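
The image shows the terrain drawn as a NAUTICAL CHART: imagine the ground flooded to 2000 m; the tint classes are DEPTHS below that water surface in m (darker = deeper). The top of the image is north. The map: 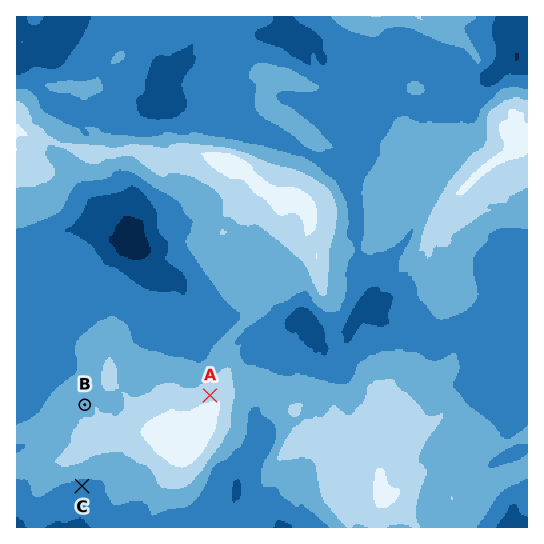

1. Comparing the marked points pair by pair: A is higher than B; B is higher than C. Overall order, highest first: A B C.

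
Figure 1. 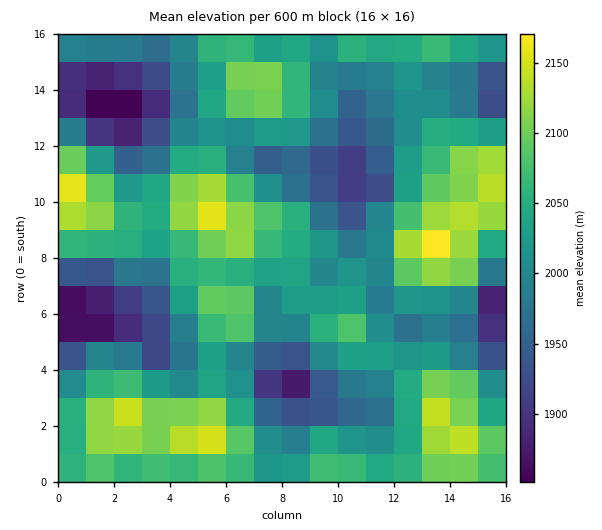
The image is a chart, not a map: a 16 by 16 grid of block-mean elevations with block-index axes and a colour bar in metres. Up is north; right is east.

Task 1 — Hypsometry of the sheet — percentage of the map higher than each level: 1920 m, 90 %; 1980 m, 72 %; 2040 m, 43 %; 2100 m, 15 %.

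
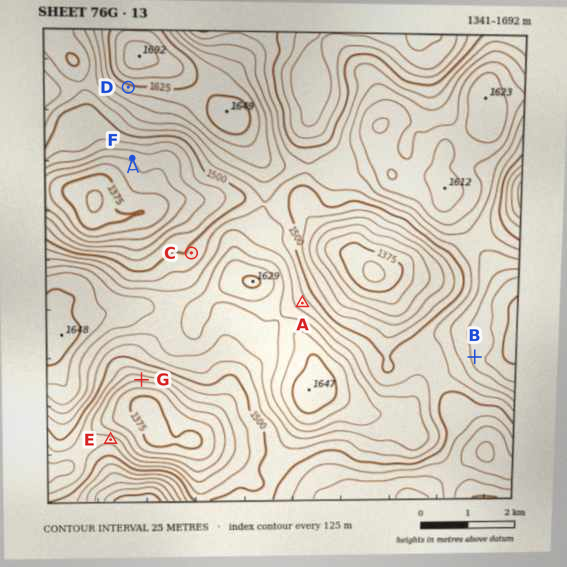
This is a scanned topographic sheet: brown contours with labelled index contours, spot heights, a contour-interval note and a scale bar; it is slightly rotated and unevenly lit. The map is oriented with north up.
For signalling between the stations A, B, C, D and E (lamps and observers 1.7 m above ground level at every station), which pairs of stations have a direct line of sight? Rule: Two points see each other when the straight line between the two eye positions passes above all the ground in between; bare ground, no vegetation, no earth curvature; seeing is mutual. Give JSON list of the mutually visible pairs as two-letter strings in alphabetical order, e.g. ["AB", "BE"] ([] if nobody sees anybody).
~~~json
["AB", "BD", "CD"]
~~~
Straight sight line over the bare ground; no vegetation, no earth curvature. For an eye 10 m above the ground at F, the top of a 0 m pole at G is out of sight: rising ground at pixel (136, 244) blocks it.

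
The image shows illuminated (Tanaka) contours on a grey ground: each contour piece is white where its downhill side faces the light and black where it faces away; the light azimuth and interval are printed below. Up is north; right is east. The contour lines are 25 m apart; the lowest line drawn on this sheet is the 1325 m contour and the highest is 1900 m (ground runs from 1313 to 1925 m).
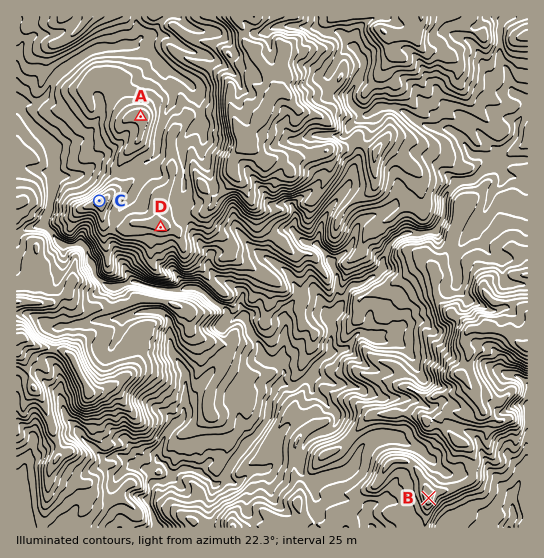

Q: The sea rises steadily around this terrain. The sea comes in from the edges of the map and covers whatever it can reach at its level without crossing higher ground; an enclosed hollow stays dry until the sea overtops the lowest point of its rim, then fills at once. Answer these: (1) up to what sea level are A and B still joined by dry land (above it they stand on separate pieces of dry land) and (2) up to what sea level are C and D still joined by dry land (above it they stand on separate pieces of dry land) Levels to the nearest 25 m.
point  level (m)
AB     1525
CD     1750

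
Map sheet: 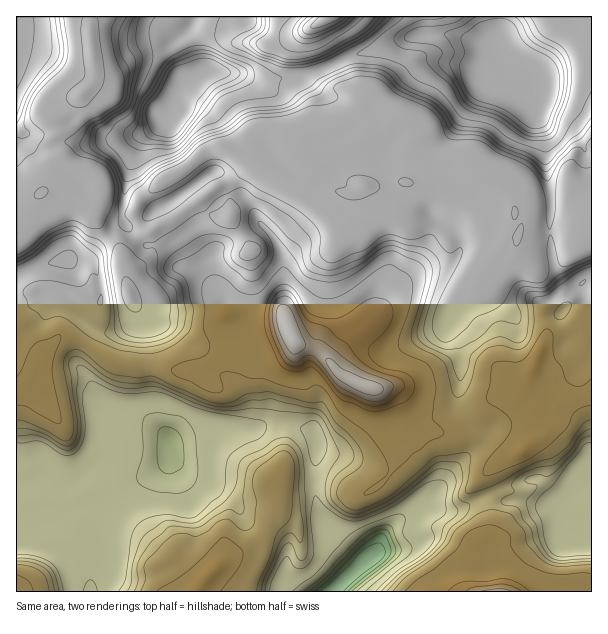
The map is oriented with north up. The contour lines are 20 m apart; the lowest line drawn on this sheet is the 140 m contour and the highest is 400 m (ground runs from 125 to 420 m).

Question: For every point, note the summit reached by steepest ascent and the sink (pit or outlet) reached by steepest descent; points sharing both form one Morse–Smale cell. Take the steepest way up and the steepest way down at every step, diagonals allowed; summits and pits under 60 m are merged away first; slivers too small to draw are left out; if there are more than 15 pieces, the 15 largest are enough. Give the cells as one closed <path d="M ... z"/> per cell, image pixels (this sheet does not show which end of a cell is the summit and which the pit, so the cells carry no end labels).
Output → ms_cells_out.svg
<path d="M255 163l-4 0-17 15-21 10-39 30-22 12-11 4-15 15-4 15-6-19-12-11-7-13-3-15 4-11 0-3-9 7-8 0-18-12-10-1-17 10-12 20-8 8 0 118 19 12 4 7 20-24 9-1 15 6 18 13 15 7 21 5 21-1 33 7 28-13 14-12 10 0 17 7 10 0 17-7 7-6 8 4 16 4 21 24 24 12 27 4 6 2 7 10 7 21 7 7 32 3 19-9 23-24 6-3 19 0 8-5 23-59-3-12 0-15 16-12 19-8 13-10-1-48-11 8-6 13-5 5-42 11-13-10 3-16-4-3-6 2-19-10-9 0-15 4-17 9-12-13-36-11-31-31-5-2-10 9-11 0-28-9-17-2-15-4z"/><path d="M447 34l-33 2-19 4-21 10-21 5-24 12-15 5 2 6 10 10 24 2 11 6 0 17 9 12 0 6-16 8-13-12-3 0-23 7-9 12-6 0-7-7-6-1-17 1-7 3-10 8 1 11 6 5 22 12 15 4 17 2 28 9 11 0 7-7 8 0 31 31 11 5 19 2 11 6 7 11 17-9 15-4 9 0 19 10 6-2 4 3-3 16 13 10 42-11 5-5 6-13 12-9 0-152-37 1-25 8-9-12-20-10-13-16z"/><path d="M591 277l-12 9-19 8-16 12 0 15 3 12-23 59-8 5-19 0-6 3-23 24-19 9-32-3-7-7-7-21-7-10-6-2-27-4-24-12-21-24-22-7-2 16-6 16 0 12-6 18 0 20 15 1 17 6 2 3 2 18-4 41 4 13 7 15 8 8 5 2 28 28 10-6 4-14 6-9 25-20 11-5 33 5 24-12 13-3-5-16 0-7 13-11 22-10 20-14 5-6 14-29 8-3 16-2 7-3z"/><path d="M194 16l-102 0-2 2 1 29 5 25-2 8-8 11-21 11-9 8 0 21-6 9 4 30-7 18 4-4 21-10 11 0 9 2 8 9-3 21 19 10 10 0 8-6 9-14 22-18 21-10 24-20 12-2 17 6 15 10-1-12 10-8 7-3 17-1 6 1 7 7 6 0 9-12 23-7 3 0 13 12 16-8 0-6-9-12 0-17-11-6-24-2-14-15-12 5-45 2-18-7-31-1-18 8-2-15-11-24 17-15 2-6z"/><path d="M68 336l-6 0-7 5-15 18-9 25-5 6-10 3 1 89 10 2 14-3 16 7 8 0 13-7 14-12 7-1 17 19 7 1 36-18 7-6 0-11 6-13 22-10 27-3 34 3 11-4 16-1 0-20 13-54 0-7-2-2-6 6-17 7-10 0-17-7-10 0-9 8-18 11-9 5-12 1-27-7-21 1-21-5-15-7-18-13z"/><path d="M282 426l-16 0-11 4-28-3-33 3-22 10-6 13 0 11-7 6-31 17-9 1-5-2-2 5-18 15 4 7-2 26 7 22-12 17 0 13 106 1 11-16 16-16 24-13 10-3 8-13 5-15 11-16-2-23 4-24z"/><path d="M291 424l-8 1 1 28-4 24 2 23-12 19-6 18-6 7-10 3-24 13-16 16-10 14 0 2 134 0 34-31-44-43-8-24 4-41-2-18-5-5z"/><path d="M90 16l-74 1 1 206 7-7 10-18 9-6 7-13 4-9-4-30 6-9 0-21 9-8 21-11 8-11 2-8-5-25z"/><path d="M497 498l-5 0 0 32-16 15-1 4 0 9-6 21 5 13 118-1-1-73-10-1-7-7-4-10-1 4-11 2-19-1-14-5-24 0z"/><path d="M492 496l-13 3-24 12-9 0-15-5-9 0-11 5-25 20-6 9-4 14-16 11-28 26 141 1-4-13 1-10 5-11 1-13 16-15z"/><path d="M327 16l-132 0-3 10-17 15 0 3 9 16 4 20 18-8 31 1 18 7 45-2 13-6-6-21 0-18 5-7 14-7z"/><path d="M591 396l-30 7-14 29-5 6-20 14-22 10-13 11 0 7 7 18 7 2 24 0 14 5 22 1 8-2 13-16 10-5z"/><path d="M53 486l-1 11-5 9-9 2-22 10 0 73 74 1 1-14 12-17-7-22 2-20-1-10-4-4-13 0-9 3-14-3-2-4 1-12z"/><path d="M498 16l-169 0-21 14-1 21 7 21 15-5 24-12 21-5 16-8 24-6 42 0 32 10 7 9 1-14 3-9z"/><path d="M591 16l-91 0-4 38 5 8 20 10 9 12 25-8 35 0 2-2z"/>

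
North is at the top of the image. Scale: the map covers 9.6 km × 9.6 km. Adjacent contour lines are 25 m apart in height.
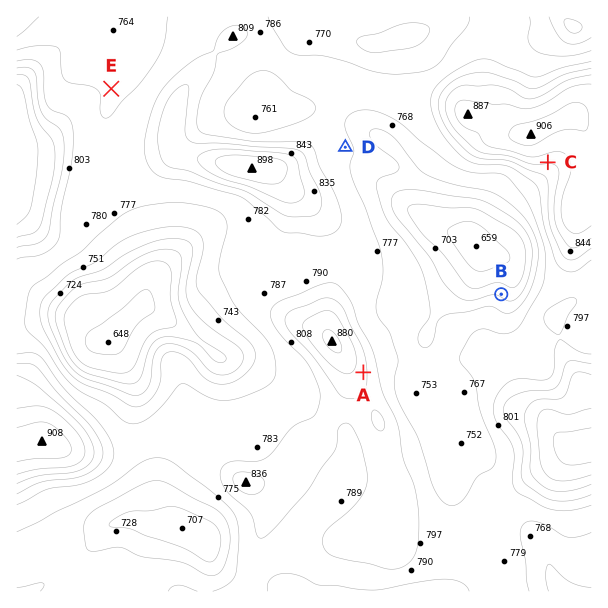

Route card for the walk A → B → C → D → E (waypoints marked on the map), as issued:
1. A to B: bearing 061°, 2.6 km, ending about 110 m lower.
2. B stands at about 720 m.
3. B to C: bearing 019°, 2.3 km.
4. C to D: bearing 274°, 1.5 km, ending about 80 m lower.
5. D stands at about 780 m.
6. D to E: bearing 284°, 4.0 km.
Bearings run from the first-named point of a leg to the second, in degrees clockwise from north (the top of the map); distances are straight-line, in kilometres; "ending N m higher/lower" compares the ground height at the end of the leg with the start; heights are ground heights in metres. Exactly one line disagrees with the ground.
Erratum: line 4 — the distance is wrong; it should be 3.4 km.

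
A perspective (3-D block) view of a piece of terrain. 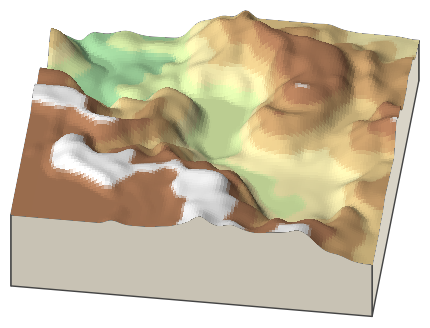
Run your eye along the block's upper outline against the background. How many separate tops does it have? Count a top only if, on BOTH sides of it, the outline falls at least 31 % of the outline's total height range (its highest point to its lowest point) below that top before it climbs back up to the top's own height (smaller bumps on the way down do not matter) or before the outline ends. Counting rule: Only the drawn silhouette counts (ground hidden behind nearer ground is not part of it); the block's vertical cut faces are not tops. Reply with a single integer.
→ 0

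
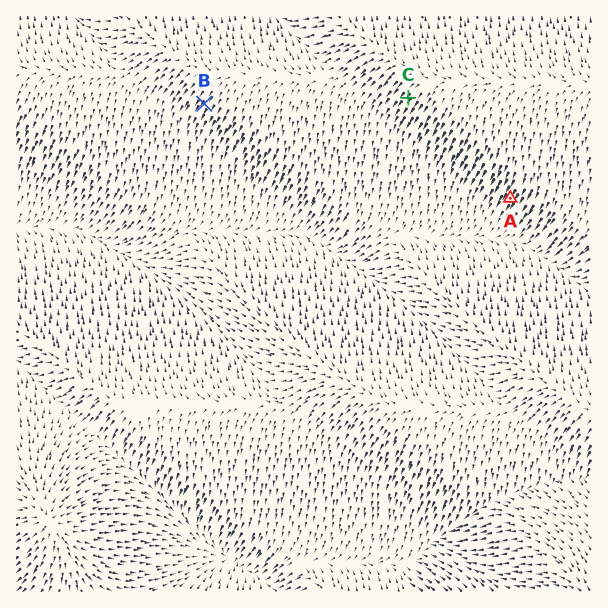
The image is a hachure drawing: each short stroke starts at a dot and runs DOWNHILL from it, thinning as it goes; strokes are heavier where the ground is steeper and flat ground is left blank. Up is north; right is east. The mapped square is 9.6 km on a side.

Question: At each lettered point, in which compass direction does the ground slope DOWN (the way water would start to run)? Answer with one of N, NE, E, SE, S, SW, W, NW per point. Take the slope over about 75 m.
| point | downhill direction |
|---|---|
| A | SW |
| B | SW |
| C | SW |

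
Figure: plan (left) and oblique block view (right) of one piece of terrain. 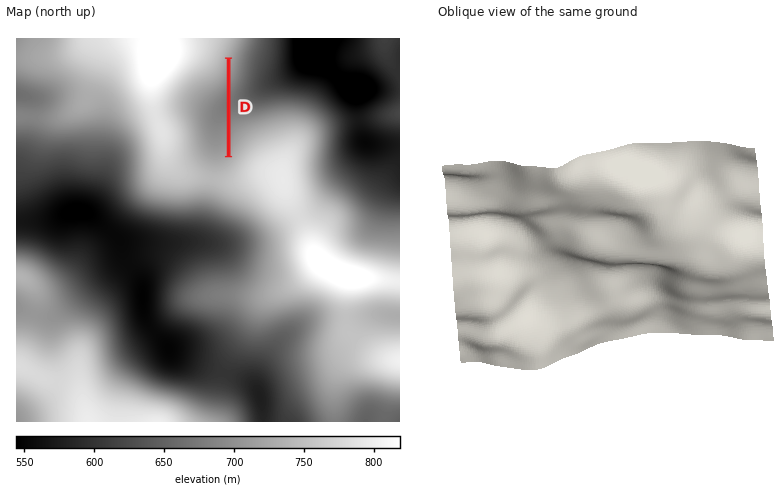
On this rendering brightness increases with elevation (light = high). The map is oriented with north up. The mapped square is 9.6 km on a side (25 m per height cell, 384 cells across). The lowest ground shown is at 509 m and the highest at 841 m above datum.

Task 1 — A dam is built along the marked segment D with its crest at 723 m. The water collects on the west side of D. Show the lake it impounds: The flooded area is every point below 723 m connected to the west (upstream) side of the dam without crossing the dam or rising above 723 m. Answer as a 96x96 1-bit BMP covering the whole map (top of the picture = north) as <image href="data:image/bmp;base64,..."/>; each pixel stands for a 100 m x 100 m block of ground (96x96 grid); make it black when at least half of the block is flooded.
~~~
<image width="96" height="96" href="data:image/bmp;base64,Qk2+BAAAAAAAAD4AAAAoAAAAYAAAAGAAAAABAAEAAAAAAIAEAAATCwAAEwsAAAIAAAAAAAAA////AAAAAAAAAAAAAAAAAAAAAAAAAAAAAAAAAAAAAAAAAAAAAAAAAAAAAAAAAAAAAAAAAAAAAAAAAAAAAAAAAAAAAAAAAAAAAAAAAAAAAAAAAAAAAAAAAAAAAAAAAAAAAAAAAAAAAAAAAAAAAAAAAAAAAAAAAAAAAAAAAAAAAAAAAAAAAAAAAAAAAAAAAAAAAAAAAAAAAAAAAAAAAAAAAAAAAAAAAAAAAAAAAAAAAAAAAAAAAAAAAAAAAAAAAAAAAAAAAAAAAAAAAAAAAAAAAAAAAAAAAAAAAAAAAAAAAAAAAAAAAAAAAAAAAAAAAAAAAAAAAAAAAAAAAAAAAAAAAAAAAAAAAAAAAAAAAAAAAAAAAAAAAAAAAAAAAAAAAAAAAAAAAAAAAAAAAAAAAAAAAAAAAAAAAAAAAAAAAAAAAAAAAAAAAAAAAAAAAAAAAAAAAAAAAAAAAAAAAAAAAAAAAAAAAAAAAAAAAAAAAAAAAAAAAAAAAAAAAAAAAAAAAAAAAAAAAAAAAAAAAAAAAAAAAAAAAAAAAAAAAAAAAAAAAAAAAAAAAAAAAAAAAAAAAAAAAAAAAAAAAAAAAAAAAAAAAAAAAAAAAAAAAAAAAAAAAAAAAAAAAAAAAAAAAAAAAAAAAAAAAAAAAAAAAAAAAAAAAAAAAAAAAAAAAAAAAAAAAAAAAAAAAAAAAAAAAAAAAAAAAAAAAAAAAAAAAAAAAAAAAAAAAAAAAAAAAAAAAAAAAAAAAAAAAAAAAAAAAAAAAAAAAAAAAAAAAAAAAAAAAAAAAAAAAAAAAAAAAAAAAAAAAAAAAAAAAAAAAAAAAAAAAAAAAAAAAAAAAAAAAAAAAAAAAAAAAAAAAAAAAAAAAAAAAAAAAAAAAAAAAAAAAAAAAAAAAAAAAAAAAAAAAAAAAAAAAAAAAAAAAAAAAAAAAAAAAAAAAAAAAAAAAAAAAAAAAAAAAAAAAAAAAAAAAAAAAAAAAAAAAAAAAAAAAAAAAAAAAAAAAAAAAAAAAAAAAAAAAAAAAAAAAAAAAAAAAAAAAAAAAAAAAAAAAAAAAABgAAAAAAAAAAAAAAH4AAAAAAAAAAAAAAP4AAAAAAAAAAAAAAP4AAAAAAAAAAAAAAf4AAAAAAAAAAAAAAf4AAAAAAAAAAAAAAf4AAAAAAAAAAAAAAf4AAAAAAAAAAAAAA/4AAAAAAAAAAAAAA/4AAAAAAAAAAAAAA/4AAAAAAAAAAAAAA/4AAAAAAAAAAAAAB/4AAAAAAAAAAAAAB/4AAAAAAAAAAAAAB/4AAAAAAAAAAAAAA/4AAAAAAAAAAAAAA/4AAAAAAAAAAAAAAf4AAAAAAAAAAAAAAP4AAAAAAAAAAAAAAD4AAAAAAAAAAAAAAA4AAAAAAAAAAAAAAAYAAAAAAAAAAAAAAAIAAAAAAAAAAAAAAAIAAAAAAAAAAAAAAAAAAAAAAAAAAAAAAAAAAAAAAAAAAAAAAAAAAAAAAAAAAAAAAAAAAAAAAAAAAAAAAAAAAAAAAAAAAAAAAAAAAAAAAAAAAAAAAAAAAAAAAA="/>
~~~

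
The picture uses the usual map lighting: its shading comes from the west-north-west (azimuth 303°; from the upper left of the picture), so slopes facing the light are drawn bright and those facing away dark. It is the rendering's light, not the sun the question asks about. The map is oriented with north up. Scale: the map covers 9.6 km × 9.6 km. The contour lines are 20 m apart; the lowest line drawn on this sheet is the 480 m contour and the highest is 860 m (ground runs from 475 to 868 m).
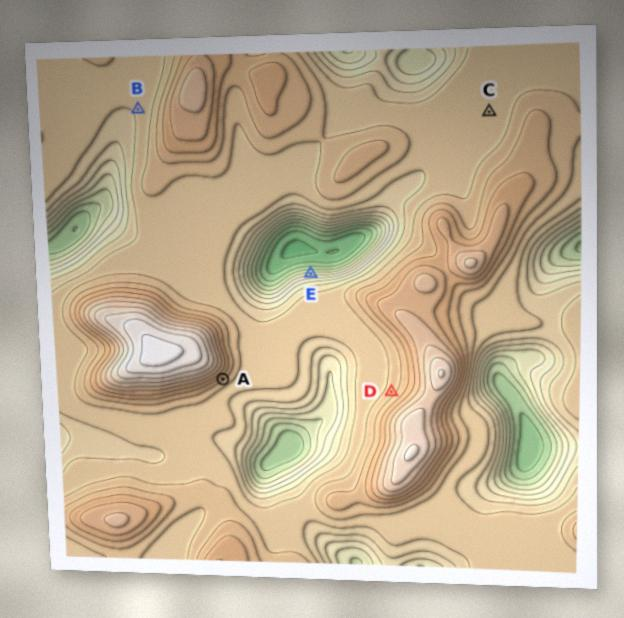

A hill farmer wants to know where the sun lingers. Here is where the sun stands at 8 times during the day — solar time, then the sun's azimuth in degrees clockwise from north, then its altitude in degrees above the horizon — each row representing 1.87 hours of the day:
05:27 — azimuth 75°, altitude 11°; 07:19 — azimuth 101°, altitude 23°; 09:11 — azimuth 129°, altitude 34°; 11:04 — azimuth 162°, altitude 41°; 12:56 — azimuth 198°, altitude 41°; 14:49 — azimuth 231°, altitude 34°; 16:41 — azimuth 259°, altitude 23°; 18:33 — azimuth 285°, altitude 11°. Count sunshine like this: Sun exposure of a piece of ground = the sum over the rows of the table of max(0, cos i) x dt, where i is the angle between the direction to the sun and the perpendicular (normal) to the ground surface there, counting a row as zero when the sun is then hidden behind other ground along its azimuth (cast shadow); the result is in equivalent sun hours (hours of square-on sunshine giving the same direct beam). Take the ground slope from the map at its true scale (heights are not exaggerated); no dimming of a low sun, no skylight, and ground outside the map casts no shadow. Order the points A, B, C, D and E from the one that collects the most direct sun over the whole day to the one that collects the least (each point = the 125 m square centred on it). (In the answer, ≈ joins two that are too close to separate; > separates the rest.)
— A > B ≈ C ≈ D > E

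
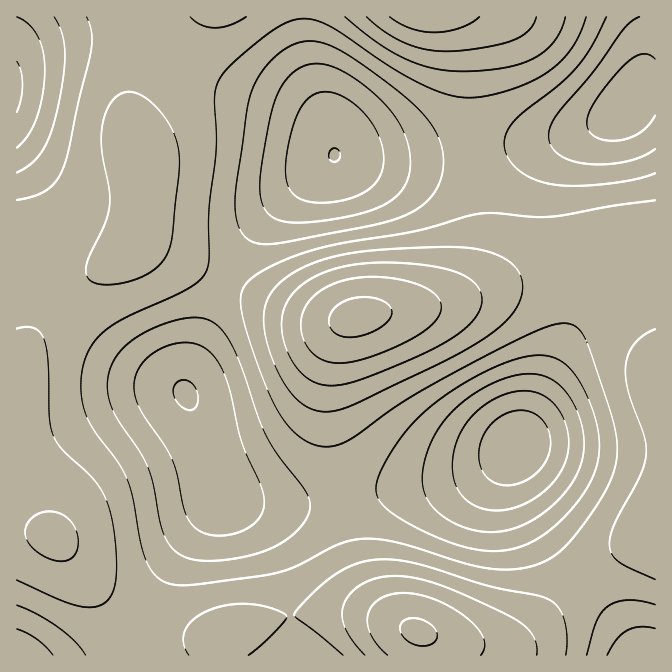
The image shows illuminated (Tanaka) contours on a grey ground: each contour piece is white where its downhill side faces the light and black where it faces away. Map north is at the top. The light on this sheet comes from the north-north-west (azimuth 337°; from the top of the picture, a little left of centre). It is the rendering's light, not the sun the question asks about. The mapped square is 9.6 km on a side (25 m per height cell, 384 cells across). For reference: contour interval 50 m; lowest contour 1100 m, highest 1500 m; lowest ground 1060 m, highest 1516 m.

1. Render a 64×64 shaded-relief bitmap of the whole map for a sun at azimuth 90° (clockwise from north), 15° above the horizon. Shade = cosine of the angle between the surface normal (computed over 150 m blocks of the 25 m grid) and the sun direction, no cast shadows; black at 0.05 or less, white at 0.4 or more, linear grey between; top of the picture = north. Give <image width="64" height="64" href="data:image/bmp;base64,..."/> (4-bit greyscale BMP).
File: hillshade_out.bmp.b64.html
<image width="64" height="64" href="data:image/bmp;base64,Qk12CAAAAAAAAHYAAAAoAAAAQAAAAEAAAAABAAQAAAAAAAAIAAATCwAAEwsAABAAAAAAAAAAAAAAABEREQAiIiIAMzMzAERERABVVVUAZmZmAHd3dwCIiIgAmZmZAKqqqgC7u7sAzMzMAN3d3QDu7u4A////AGZURWZ4iIiHd4iau8u6mGUzIzRnirvMu7vM3e///typZlVVZ4iZiId3eJmru7qXZDMzRWeavMzMu8zd7v/u26lmVVZ3iZmYh3d4iaq7qYdkQzNFeJu8zMzLzM3e7u3LmWZmZ3iZmZmId3iJmqqph2VDNFZ4q8zMzMu7zN3d3LqYZmZniZqqqZiHeImZqpmHZUREVomrzMzMu7u7zMzLqYhmZniZq7uqmYiIiJmZmHdlREVniavMzMu7qqu7u7qpiGZ3iJq7y7upmIiIiZmId2VVVmeau8zMu6qqqqqqqpiHd3eJq7zMy7qZiIiIiId2ZlVmeJq7zMu6qZmZmZmZiHd3eJmrzd3cy6mYiIiId3ZmZneJmrvMu6qZiIiIiIiHd3eImrzN3t3MupmIh3d3dmZneImru8u7qZh3d3d3d3d3d4iavN3u7ty7qYiHd3dmd3eImqu7y7qph3ZmZmZnd3d4iZq83u7u7cupmHd2Zmd3eImqu7zLuqmHZlVVVWZmd3iJqrze7/7t3LqYd2ZmZ3eImaq7zMu6qYdlVERFVWZniImqvN7v/+7cuph3ZmZneImaq7zMzLuph2VEQ0RFVmeIiaq83u///ty6mHZmZmd4iaq7vMzMy6mHZUMzM0RVZoiZqrzd7//+3LqYdmZmZ4iZqrvMzNzMuphlQzIiNEVmiJmqvN3u/+7cuph2ZVZniJqru8zd3dy7mHVDIiIjRWaImaq8ze7u7ty6h2ZVVmeJmqu8zN3d3cuodUMhESNFZoiaq7zN3u7u3LmHZVVWZ4mqu7zN3e7t3Ll2QyEREjRWiZqrvM3e7u3LqYZlVVZniaq7zM3e7u7cuYZDEQASNFaJqrvM3d7u3cuodlREVmeJq7vMzd7u7u26hkMQABI0VpmrvMzd3u3cyphlRERVZ4mrvMzN3u7+7cqGQxAAATRWmqvMzd3u7dy6h2VDNEVniau8zM3e7v7tyoZDEAABNGaavM3d3u7d3LmGVDMzRWeJq7zMzd7u/u3Kl1MQABI0Z6q83d7u7t3LqXZUMiNFZ4mrvMzN3e7u7cqXUyEAEjVnqrzd7u7u3cuodUMiIjRXiau8zM3d7u7ty5dUIRESNWerzN3u7u7dy6h1QyESNFaJq7zMzN3e7t3LmGQyIiNFd6vM3e7u7t3LmGUyEREjVnmqvMzMzd3d3cuodUMiM0Z4q7zd7u7u3MqYZTIRESNGeJq7zMzN3d3dy6l2VDM0VniqvM3d7u3cuphlMhERIkVomrvMzMzd3d3LqYdlREVWeKq7zN3d3dy6mGVCIRESNWeKq7zMzN3d3cy6mHZVVWd4mqu8zN3dzLqYdUMhERI0V4mrvMzMzd3d3Luph2ZmZ4iZqru8zMzMuql2UyIREjRWiaq7zMzN3d3cy6qYd3d3iJmaqru7vMu7qYdUMiESI1Z4mrvMzMzd3d3MupmHd3eImZmaqqu7u7uqmGVDIiIzRniau7zMzM3d3cy6qYiHeIiImZmaqqu7u7qYdlQyIjNFeJqru8zMzN3czLupmIiIiIiJmZmZqru7u6mHZUMzNEVniaq7u7zMzMzMu6mZiIiIiIiIiJmaq7u7uph2VEM0RWeJmqq7u7vMzMu6qZmIiIiZmIiIiJmqu8zLqYdlVERVZ4iZqqqqu7u7u6qpmYiImZmYiIiIiaq8zMy6mHZlVVZneImZmqqqq7u6qpmZiJmZmZmIiIiJmrzM3Mu6mHZmZmd3iImZmZqqqqqpmZiImZmZmYiIeIiavM3d3Muph3ZmZ3d3iIiJmZqqqZmYiIiZmZmZiId3iJq7zd3dzLqYh3d3d3d3d4iJmZmZmYiIiJmZmZmIh3eImrvN3u7dy6mYh3d2ZmZ3d4iZmZmZiIiIiZmZiIh3d4iaq83e7u3cu6mId2ZmZmZ3iJmZmZmIiIiImYiId3d3eJmrzd7u7t3Luph3ZlVVVmd4mZqpmZiIiIiIh3d3d3d4mavN3u/+7ty6qYdlVVVVZ3iZqqqpmYiIiIh3ZmZmd3iZq83e7//+7cuph2VURFVneJqqqqqpmYiId2ZlVWZneJqrzN7v//7ty6mHZURERWeImqu7uqqZiId3VVRVVmd4mqvM3u7//+7cuYdlRERFZ4mau7u7uqmYh2ZERERVZ4iaq8zd7v//7ty5h2VEREVniaq7zMy7upmHZkMzM0VniZq7zN3u///u3LmHZURERWeJq7zMzMy7qYdlMyIjRWeJmru8zd7v/+7cuYdVRERVZ4mrvMzd3Mu6h2UyIiI0Z4mqu7zN3u7/7ty5hlRERFZ3iaq8zN3d3LqXZTIhEjRniaq7u8zd7u7u3Kl2VEREVniJqrvM3d3dy6hmMhESNGeJqru7vM3e7u3LqHZUREVWeImqu8zd7u7cqXYzIRI0Z4mqq7u7zd7u7cuYdVRERWZ4iZqrvN3u7uy5djMhIjRniaqqqrvM3e7dyphlRERFZ3iZmqq83e//7cqHQyIiNGeJmqqqq7zN3dy6l2VDNEVniJmaqrzd7//+y5hEMiNFZ4mZmZmqu83d3LqHVDM0RWeJmZqqvN7v//7bmFQzM0VniZmZmZqrzN3MqYZUMzRGeImaqqq83v///9ypVUMzRWeImZiImau8zMupdkMzNFZ4maqqq7ze////7KllRERWZ4iIiIiJqrzMy6h1QyI0Vnmaq7q7vN7////sqWVERFZ4iIiIeIiau8y7mGVDIjRXiau7u7u83v///9yp"/>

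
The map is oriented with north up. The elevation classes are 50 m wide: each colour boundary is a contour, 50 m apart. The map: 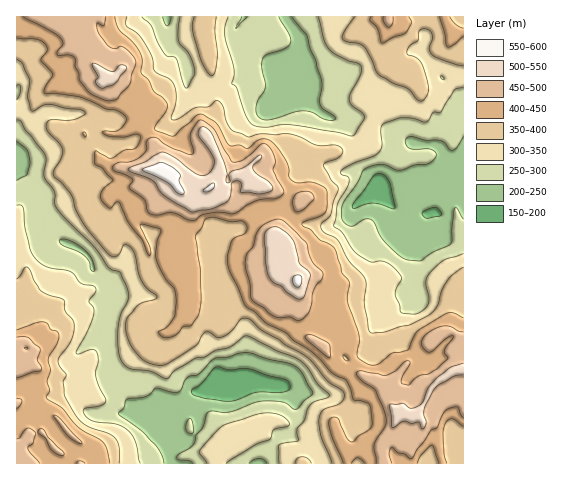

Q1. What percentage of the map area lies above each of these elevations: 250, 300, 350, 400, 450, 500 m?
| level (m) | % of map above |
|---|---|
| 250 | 88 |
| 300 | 71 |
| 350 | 52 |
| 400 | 32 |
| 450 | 14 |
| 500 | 4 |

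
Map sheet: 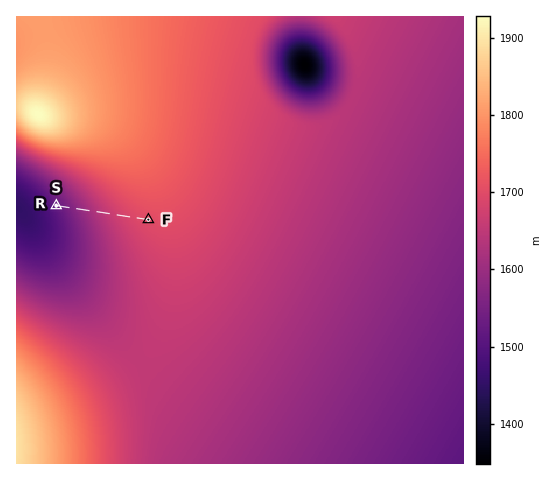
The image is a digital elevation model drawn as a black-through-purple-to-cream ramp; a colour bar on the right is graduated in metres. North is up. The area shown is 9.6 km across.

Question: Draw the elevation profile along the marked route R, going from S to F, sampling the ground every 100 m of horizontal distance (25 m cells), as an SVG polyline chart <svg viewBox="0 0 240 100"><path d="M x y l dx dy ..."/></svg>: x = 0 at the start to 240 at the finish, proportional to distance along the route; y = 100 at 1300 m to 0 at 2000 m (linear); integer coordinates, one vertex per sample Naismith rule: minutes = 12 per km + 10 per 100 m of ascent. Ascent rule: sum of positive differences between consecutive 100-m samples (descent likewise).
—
<svg viewBox="0 0 240 100"><path d="M0 69l12-2 12-2 12-2 12-2 12-2 12-2 12-2 12-1 12-2 12-1 12-2 12-1 12-1 12-1 12-1 12-1 12 0 12-1 12 0 12 0"/></svg>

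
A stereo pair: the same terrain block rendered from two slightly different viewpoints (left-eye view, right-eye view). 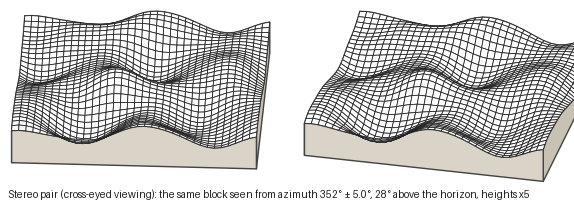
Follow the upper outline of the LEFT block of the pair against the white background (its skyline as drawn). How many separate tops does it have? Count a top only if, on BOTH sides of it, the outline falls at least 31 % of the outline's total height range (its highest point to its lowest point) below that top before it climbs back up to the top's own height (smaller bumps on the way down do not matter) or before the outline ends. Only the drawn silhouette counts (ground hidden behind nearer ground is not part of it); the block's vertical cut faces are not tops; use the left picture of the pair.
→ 0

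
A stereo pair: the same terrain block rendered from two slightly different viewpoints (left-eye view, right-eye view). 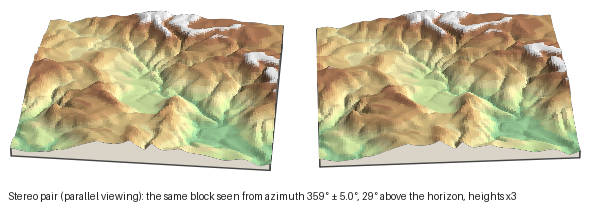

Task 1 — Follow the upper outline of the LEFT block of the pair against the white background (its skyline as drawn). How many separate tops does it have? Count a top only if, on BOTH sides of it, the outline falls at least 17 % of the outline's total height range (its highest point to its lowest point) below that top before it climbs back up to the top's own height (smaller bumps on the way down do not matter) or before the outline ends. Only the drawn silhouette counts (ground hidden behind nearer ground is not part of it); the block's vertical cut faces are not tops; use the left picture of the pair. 0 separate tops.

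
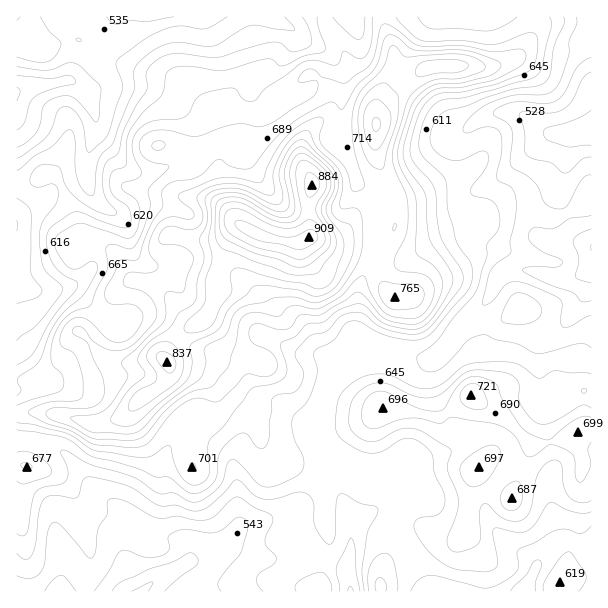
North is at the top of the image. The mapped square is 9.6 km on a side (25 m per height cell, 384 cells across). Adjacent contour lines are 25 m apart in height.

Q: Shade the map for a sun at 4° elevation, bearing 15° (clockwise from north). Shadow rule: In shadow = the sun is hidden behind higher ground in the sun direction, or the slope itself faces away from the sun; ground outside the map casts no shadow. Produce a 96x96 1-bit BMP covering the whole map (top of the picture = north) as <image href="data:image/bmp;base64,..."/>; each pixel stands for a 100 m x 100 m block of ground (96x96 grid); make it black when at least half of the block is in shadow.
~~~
<image width="96" height="96" href="data:image/bmp;base64,Qk2+BAAAAAAAAD4AAAAoAAAAYAAAAGAAAAABAAEAAAAAAIAEAAATCwAAEwsAAAIAAAAAAAAA////AAAAAADP///gAAAA8Af//wDv///wAAAA4A//+ADv///4AAAAwA//+ADv///8AAAAwA/4AACP///+AAAAAA/gAACP///+AAAAAAfAAgCP////QAAAAAcw/wCf/////AAAAAAR/jif/////wAAAAAB/jyf/////4AAAAAB/H4f/////8AAAAAB/D4f/////+AAAAAB/D8///////AAgAAD+D8///////gAgAAD8D8///////gAgAABwD8///////wAAAH4AD////////4AAAH8ABz///////8AAAP8ABj/////n/8A8AP8AGD////8HwAB/nHgAOCf///wHwAB//wAAPAf///APgAD//wAAfA////APwAD//4AAfj////APwAD//9AAPj////gP4AD///gADj////wP8AD///4AAD////4P+AD//5+AAD////+P/wA//x/gAD/wP////4AD/h/gAB8AB////8AAYB/AAAAAA////8AAAB8AAAAAAf///+AAAB4AAAAAAH///+AAAAAAAAAAAD////AAAAAAAAAAAH/f//h/8AAAAAAAAf8f//x/+AAAAABAB/Af//z//AAAAABgB+A//////AAAAABwA8C//////gAAAAB4AAH//////wAAAAB4AAP//////wAAAAA4AAP//////4AAAAAYAAP//////8AAAAAAAAP//////8AAAAAAAAB//////+AAAAAAfgAf//////AAAAAA/8Af//////gAAAEA/8Af//////wAAAPAf8Af////AHwAAAfgH4Af///+ADwAAAfwDwAf///8AAAAAAf4AAAf///wAAAAAAf4AAA///hgAAAAGAf8AAA///gAAABweAP5gMB///wAAAB/wAPhgOH///4AAAA8AAPBAP////4AAAAAAAOAAH////wAAAAAAAAAABg/+AAAAAAAAcAAAAA/wAAAAAAAAcAAAAA/AAAAAAAAAeAAGAD4AAAAAAAAAeAAfAHwAAAAAAAAAPAA/APgAcAAAAAAADgA/gfgA+wAAAAAADgA/wAAB/4AAAAAADgA/AAAB8wAAAAAAAAAwAAAB8A8AAAAAAAAAQAAB4A+AAAAAAAAB4AAAwA+AAAAAAAAB8AAAAA8A+AAAAAAD+AAAAA8B/gAAAAAD/AAAAA8D/wAAAAAD+AAAAA8H/4AAAAAAAAAAAA+H/+fgAAAAAAAAAA8H///4AAAAAAAAAA4H///+AAAAAAAAAA4H////wAAAAAAAAAQH////yAAAAAAAAAAH////DAAAAAAAAAAH////DgAAAAAAAAAH///+DwAAAAAAAAAH///+D8GAAAAAAAAD///8D//AAAAAAAAD///4D//AAAAAAAAB///wL//AAAAAAAAA///gP/+AAAAAAAAAAAPAP/8AAAAAAAAAAAAAPw4AAAAAAAAAAAAAGAAAAAAAAAAAAAAAAAAAAAAABwAAAAAAAAAAAAAAHwAAAAAAAAAAAAAAPgAAAAAAAAAAAAAAfAAAAAAAAAAAAAAAeAAAAAAAA="/>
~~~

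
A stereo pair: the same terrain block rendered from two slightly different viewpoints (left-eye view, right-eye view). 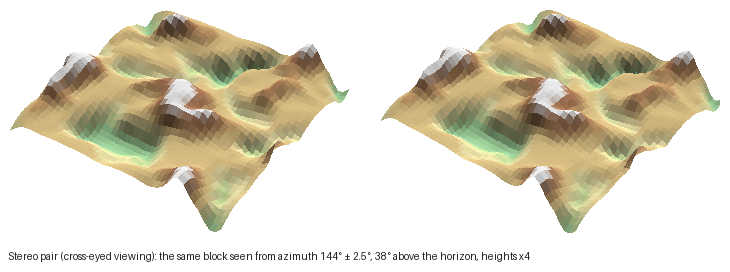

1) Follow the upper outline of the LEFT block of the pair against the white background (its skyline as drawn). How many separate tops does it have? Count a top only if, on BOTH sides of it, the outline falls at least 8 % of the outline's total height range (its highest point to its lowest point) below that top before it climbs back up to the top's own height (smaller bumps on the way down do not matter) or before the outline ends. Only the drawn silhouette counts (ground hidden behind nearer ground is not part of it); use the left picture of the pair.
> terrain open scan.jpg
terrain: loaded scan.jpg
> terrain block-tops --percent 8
2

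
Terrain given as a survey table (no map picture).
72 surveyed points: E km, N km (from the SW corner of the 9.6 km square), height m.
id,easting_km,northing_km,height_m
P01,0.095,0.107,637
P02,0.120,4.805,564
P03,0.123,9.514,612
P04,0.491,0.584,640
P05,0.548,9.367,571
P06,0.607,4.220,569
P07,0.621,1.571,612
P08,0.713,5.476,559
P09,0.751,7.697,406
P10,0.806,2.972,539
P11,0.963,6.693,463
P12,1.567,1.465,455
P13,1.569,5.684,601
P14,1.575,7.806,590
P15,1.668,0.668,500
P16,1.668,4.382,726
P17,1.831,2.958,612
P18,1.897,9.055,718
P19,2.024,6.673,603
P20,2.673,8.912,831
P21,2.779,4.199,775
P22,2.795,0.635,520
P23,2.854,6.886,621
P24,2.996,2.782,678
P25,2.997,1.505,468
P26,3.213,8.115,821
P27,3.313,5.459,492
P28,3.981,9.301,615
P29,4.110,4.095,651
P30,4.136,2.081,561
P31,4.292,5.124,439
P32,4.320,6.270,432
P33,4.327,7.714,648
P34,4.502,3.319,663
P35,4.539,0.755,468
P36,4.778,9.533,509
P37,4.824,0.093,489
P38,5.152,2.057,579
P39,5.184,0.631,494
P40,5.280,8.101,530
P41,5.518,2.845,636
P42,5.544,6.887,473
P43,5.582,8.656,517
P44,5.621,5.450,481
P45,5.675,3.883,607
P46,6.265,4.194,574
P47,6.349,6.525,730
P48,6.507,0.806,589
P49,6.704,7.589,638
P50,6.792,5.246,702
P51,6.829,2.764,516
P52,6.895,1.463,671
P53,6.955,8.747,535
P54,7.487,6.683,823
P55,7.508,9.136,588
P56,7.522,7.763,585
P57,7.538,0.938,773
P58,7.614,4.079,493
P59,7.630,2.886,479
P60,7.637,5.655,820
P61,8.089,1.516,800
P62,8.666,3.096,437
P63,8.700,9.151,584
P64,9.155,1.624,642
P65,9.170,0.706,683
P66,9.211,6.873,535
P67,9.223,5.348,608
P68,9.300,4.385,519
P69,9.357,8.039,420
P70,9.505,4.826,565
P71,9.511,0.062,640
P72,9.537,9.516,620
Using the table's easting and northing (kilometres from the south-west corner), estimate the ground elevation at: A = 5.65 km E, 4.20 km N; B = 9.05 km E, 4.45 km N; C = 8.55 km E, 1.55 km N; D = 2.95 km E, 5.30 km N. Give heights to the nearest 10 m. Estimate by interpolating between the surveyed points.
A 560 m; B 540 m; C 740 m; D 550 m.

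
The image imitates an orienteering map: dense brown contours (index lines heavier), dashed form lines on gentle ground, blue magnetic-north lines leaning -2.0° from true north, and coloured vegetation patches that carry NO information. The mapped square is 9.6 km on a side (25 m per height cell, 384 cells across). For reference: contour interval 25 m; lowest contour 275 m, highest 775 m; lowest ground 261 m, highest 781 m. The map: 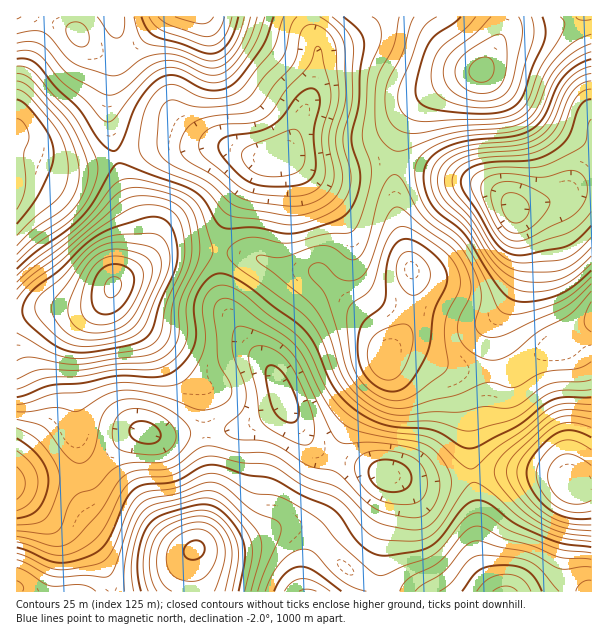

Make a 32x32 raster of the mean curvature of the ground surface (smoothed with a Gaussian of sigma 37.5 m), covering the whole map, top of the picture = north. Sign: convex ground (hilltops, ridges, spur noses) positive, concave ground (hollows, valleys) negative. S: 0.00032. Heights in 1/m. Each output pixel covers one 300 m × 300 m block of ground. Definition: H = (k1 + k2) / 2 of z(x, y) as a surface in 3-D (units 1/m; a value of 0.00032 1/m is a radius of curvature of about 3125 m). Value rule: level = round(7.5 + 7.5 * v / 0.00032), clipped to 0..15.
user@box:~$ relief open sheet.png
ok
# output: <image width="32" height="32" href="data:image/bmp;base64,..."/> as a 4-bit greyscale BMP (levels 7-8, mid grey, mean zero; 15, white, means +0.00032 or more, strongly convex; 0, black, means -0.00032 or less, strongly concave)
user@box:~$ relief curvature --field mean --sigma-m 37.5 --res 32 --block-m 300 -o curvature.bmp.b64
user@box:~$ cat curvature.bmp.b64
<image width="32" height="32" href="data:image/bmp;base64,Qk12AgAAAAAAAHYAAAAoAAAAIAAAACAAAAABAAQAAAAAAAACAAATCwAAEwsAABAAAAAAAAAAAAAAABEREQAiIiIAMzMzAERERABVVVUAZmZmAHd3dwCIiIgAmZmZAKqqqgC7u7sAzMzMAN3d3QDu7u4A////APusgl3rvIVDS/t5p2jOxn7nR2R97NyWZY7peIeam8mekwREjf//p4eLlWdVvHe6m1RGRJ3v/naaqoZ3NL2Hl0U2qUSsmtk1q7yndiOdqGIAFalFukWpR7l5lCM0epdBACSIRrg2ynm2NmEANYhUMSNWqnVjFqdZpTZyASWZZTEkaLyUEAViJ3NIdWZGq5lyBHZ6hABIdVYxR2erh5ictBWUNmM1iqu3EFd53ZmXjMdZtUVDWIeMxgJ5rfyIqIu5rZeJZHqVaHIDeL/7eKqaqrtXvKisyXZBJXet65h2eKu3aL7tu7p1RXd4qqqnQ0esuNy7/7dVITeYeahol1Vmeav+me/oUwBIqZmGaamrlmVavIr//rc0m6rKVJ7c3YVlJXh7/83qWN676zKv/OtDeCJmWcpp2UbNl7tTnrrbIFlUdSSZeutkinV5dZyHuhAXVGYSe83tlmd1RXi8hGYAJjJnMmqpiZhUZSJYvIIAAFcyh0R4ZCRmMSIkeJpyABNmRXQ2qmREMiIRScqIdURXh2cyONx2dzJYY1rbmamIm7lkBHnLc1dmnJMliau6ms77QAepm4IEmZmDAVm7qb7+2SAYuZzFA7x1dzOLqZrf/JdANqurtyXedJlDiXeaz+qJhWa+pXmJ/5aGAFdGmXnLqanK35FLy/+WUgKYV6hXvreM"/>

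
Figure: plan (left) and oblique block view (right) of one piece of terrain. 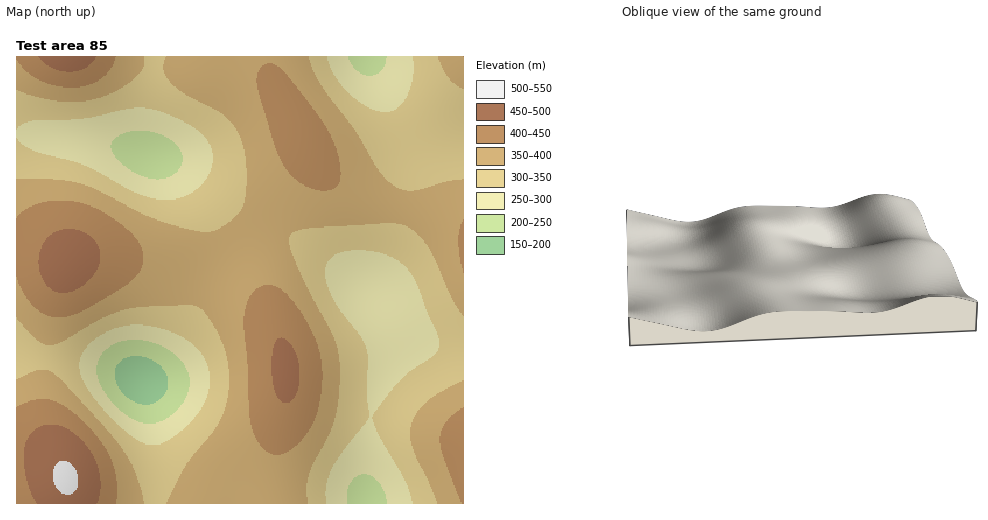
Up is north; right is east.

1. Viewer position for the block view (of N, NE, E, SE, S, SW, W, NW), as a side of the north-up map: N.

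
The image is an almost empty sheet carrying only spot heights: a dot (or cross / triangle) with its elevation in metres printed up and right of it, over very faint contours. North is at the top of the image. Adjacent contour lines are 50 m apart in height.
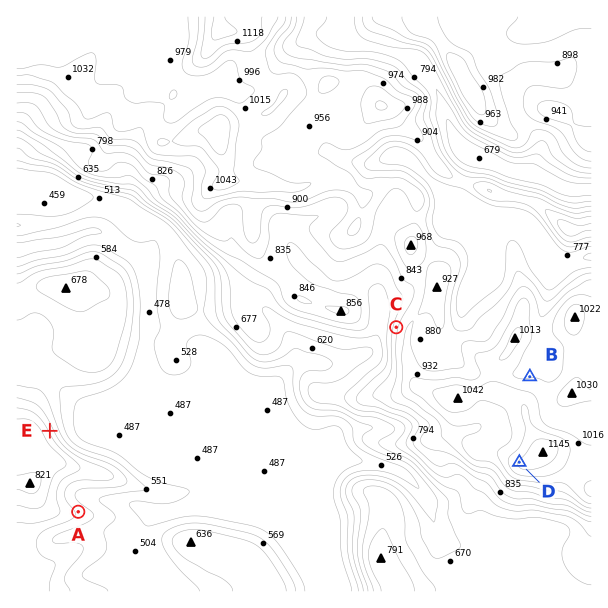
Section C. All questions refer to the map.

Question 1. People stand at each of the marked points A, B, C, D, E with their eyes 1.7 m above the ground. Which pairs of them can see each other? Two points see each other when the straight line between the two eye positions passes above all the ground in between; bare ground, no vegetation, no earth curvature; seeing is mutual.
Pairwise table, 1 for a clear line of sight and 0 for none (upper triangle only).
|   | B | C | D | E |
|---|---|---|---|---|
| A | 0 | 1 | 1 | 0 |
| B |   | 0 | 0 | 0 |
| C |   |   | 0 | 1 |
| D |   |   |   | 1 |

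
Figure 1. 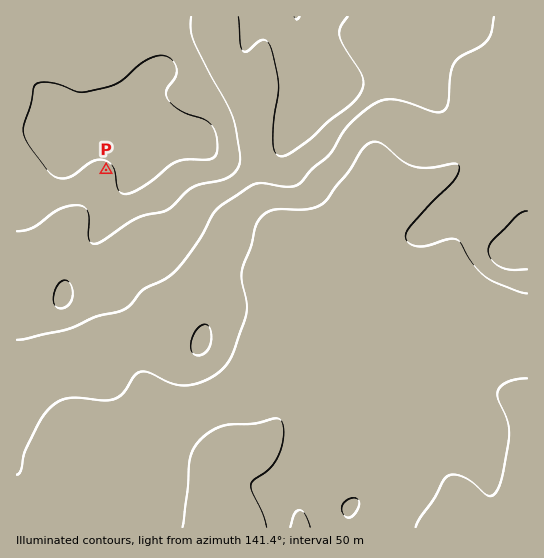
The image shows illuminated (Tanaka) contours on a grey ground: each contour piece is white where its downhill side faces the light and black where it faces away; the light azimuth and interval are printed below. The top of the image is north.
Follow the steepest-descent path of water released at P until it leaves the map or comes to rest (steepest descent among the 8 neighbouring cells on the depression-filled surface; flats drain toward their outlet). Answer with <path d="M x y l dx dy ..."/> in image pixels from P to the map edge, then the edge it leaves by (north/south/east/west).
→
<path d="M106 170l-8 8-3 5 0 3-6 13-22 23-9 15-16 16-16 10-9 8"/>
exit: west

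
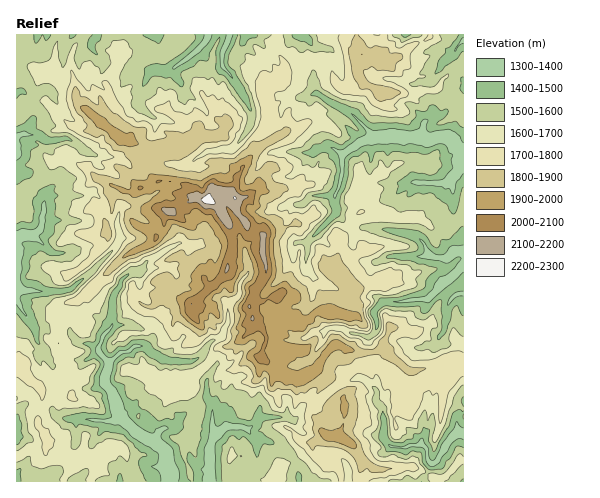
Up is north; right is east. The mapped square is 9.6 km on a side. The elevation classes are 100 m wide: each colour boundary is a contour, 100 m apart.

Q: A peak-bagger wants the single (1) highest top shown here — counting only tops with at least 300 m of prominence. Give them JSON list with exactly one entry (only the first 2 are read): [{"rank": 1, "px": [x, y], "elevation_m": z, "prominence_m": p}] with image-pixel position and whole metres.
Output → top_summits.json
[{"rank": 1, "px": [207, 199], "elevation_m": 2244, "prominence_m": 887}]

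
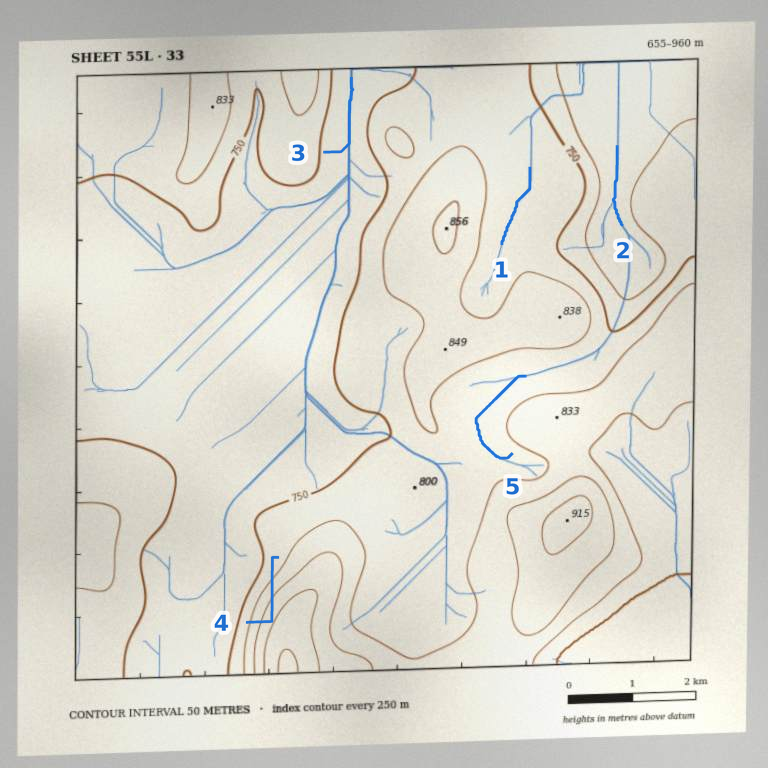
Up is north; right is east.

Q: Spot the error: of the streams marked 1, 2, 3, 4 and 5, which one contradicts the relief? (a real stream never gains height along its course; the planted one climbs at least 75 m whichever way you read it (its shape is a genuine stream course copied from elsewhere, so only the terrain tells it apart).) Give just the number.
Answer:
4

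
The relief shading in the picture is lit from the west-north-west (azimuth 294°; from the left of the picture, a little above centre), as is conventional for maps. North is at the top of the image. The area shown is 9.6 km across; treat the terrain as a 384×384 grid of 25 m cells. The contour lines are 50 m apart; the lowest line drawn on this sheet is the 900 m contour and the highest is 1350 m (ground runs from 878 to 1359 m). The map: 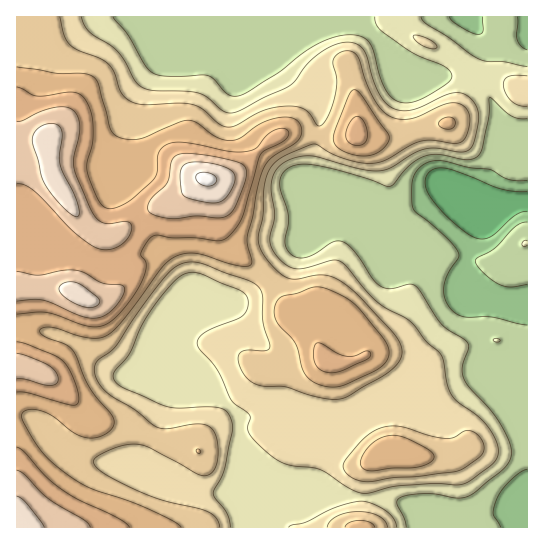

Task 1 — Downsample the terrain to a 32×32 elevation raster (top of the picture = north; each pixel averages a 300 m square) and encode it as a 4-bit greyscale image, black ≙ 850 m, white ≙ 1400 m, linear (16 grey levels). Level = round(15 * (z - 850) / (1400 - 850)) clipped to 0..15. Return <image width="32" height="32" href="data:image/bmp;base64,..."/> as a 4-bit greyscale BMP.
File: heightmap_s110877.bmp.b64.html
<image width="32" height="32" href="data:image/bmp;base64,Qk12AgAAAAAAAHYAAAAoAAAAIAAAACAAAAABAAQAAAAAAAACAAATCwAAEwsAABAAAAAAAAAAAAAAABEREQAiIiIAMzMzAERERABVVVUAZmZmAHd3dwCIiIgAmZmZAKqqqgC7u7sAzMzMAN3d3QDu7u4A////ANzLuqmYiHVVVWaIdkMzMzLMuqmYh3ZlVVVVZlVDNDMyy6mId2ZmZVVVVVZlVVVUMrqYd2ZmZ2VVVVZ4iId3ZUOph3dmZ4h1VWZmaJmYh3ZTmHiId3eIdVZmZmeJh3d2U4iJmYd3d2ZWZmZmZ2ZmZUOImZh3ZmZlZmZmZmZmZlQzqqqXZlVVVmd3eHdmZmVDM7u6hlVVVVZ3d5mYdmZlQzO7qXdlVVVnd3iaqphmZUMzqYiIdlVWZnd4mZmYZlRERJiJmYZVVWZniZmZh2VENDOqq8unZVVVZ5mZmHZVQyIiu83MuXVVVWeImYdVRDIiIrvMu7qGVWZ3d3d1REQyIzOqqqqqmHeIh2VWVEREMzNEqqq7upmZmYZUREQzRDMiNKqry7qqqqqGUzMzMzMyESOqvMqru7u7l1MzMzMzIRESq8y5mrzMzJdTMzM0MhEREbzcqZmr3tynQzMzRDIRESLMy6mZm83cuFREVmVCIjMzzMupmZq7qqmHZ4mHZVVTM83cqYiJmYiJqXiamId3ZDO8y6mHiIh2eIh3mod3iGREqrqod3d2VVZ3Z4l1RWdkVpmZmHZVVURFVmaIZERFVFaIiIdlRERDNEVmd1RERFRViHd2ZEMzMzM0VnZERFVEQ4d3ZVQzMzMzM0RVRFVUMzN3dlVEMzMzMzMzM0VUMzMz"/>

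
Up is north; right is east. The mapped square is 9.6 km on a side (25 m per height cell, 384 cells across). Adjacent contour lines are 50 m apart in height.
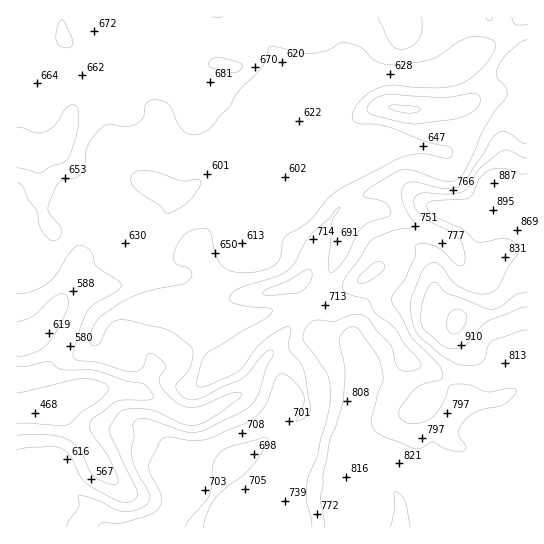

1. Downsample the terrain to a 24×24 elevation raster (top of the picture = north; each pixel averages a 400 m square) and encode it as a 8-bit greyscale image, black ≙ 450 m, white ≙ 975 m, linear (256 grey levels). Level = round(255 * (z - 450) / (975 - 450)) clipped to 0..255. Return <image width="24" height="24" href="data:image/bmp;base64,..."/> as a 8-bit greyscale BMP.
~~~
<image width="24" height="24" href="data:image/bmp;base64,Qk12BgAAAAAAADYEAAAoAAAAGAAAABgAAAABAAgAAAAAAEACAAATCwAAEwsAAAABAAAAAAAAAAAAAAEBAQACAgIAAwMDAAQEBAAFBQUABgYGAAcHBwAICAgACQkJAAoKCgALCwsADAwMAA0NDQAODg4ADw8PABAQEAAREREAEhISABMTEwAUFBQAFRUVABYWFgAXFxcAGBgYABkZGQAaGhoAGxsbABwcHAAdHR0AHh4eAB8fHwAgICAAISEhACIiIgAjIyMAJCQkACUlJQAmJiYAJycnACgoKAApKSkAKioqACsrKwAsLCwALS0tAC4uLgAvLy8AMDAwADExMQAyMjIAMzMzADQ0NAA1NTUANjY2ADc3NwA4ODgAOTk5ADo6OgA7OzsAPDw8AD09PQA+Pj4APz8/AEBAQABBQUEAQkJCAENDQwBEREQARUVFAEZGRgBHR0cASEhIAElJSQBKSkoAS0tLAExMTABNTU0ATk5OAE9PTwBQUFAAUVFRAFJSUgBTU1MAVFRUAFVVVQBWVlYAV1dXAFhYWABZWVkAWlpaAFtbWwBcXFwAXV1dAF5eXgBfX18AYGBgAGFhYQBiYmIAY2NjAGRkZABlZWUAZmZmAGdnZwBoaGgAaWlpAGpqagBra2sAbGxsAG1tbQBubm4Ab29vAHBwcABxcXEAcnJyAHNzcwB0dHQAdXV1AHZ2dgB3d3cAeHh4AHl5eQB6enoAe3t7AHx8fAB9fX0Afn5+AH9/fwCAgIAAgYGBAIKCggCDg4MAhISEAIWFhQCGhoYAh4eHAIiIiACJiYkAioqKAIuLiwCMjIwAjY2NAI6OjgCPj48AkJCQAJGRkQCSkpIAk5OTAJSUlACVlZUAlpaWAJeXlwCYmJgAmZmZAJqamgCbm5sAnJycAJ2dnQCenp4An5+fAKCgoAChoaEAoqKiAKOjowCkpKQApaWlAKampgCnp6cAqKioAKmpqQCqqqoAq6urAKysrACtra0Arq6uAK+vrwCwsLAAsbGxALKysgCzs7MAtLS0ALW1tQC2trYAt7e3ALi4uAC5ubkAurq6ALu7uwC8vLwAvb29AL6+vgC/v78AwMDAAMHBwQDCwsIAw8PDAMTExADFxcUAxsbGAMfHxwDIyMgAycnJAMrKygDLy8sAzMzMAM3NzQDOzs4Az8/PANDQ0ADR0dEA0tLSANPT0wDU1NQA1dXVANbW1gDX19cA2NjYANnZ2QDa2toA29vbANzc3ADd3d0A3t7eAN/f3wDg4OAA4eHhAOLi4gDj4+MA5OTkAOXl5QDm5uYA5+fnAOjo6ADp6ekA6urqAOvr6wDs7OwA7e3tAO7u7gDv7+8A8PDwAPHx8QDy8vIA8/PzAPT09AD19fUA9vb2APf39wD4+PgA+fn5APr6+gD7+/sA/Pz8AP39/QD+/v4A////AFFSX3Fxcn6AeX6FiIyQrLy8wcC2trixtFhWXFtGSW6Hfnp+gouSrbS2wL65vL23sFpcVzcwVHyJgXl5fYiPqrS7vrSztre4sU5QRCs8YnqGgnp4eoGFpL69tK2sq6ywsCspJDBKYW5oYXJ7fHt+mLavqKipqa60tQoJDiA6TEhCRUled396ja2tpqysqaqssRsUDxAfKzpccWFRZYB7jKuwpKatqqqrqzEuMzdDSkVSc4p5YHN9k6y2npKiub2zr1BDQVxXT05WanuHc3CMnbGtlZrD3dG+uE1RQVlfXWJqdnFzfX2Ml6GZk7nm9OTTykRKRkVZZ2trcHV6gYWHg4iSpcPk6NrV21RKRDxGUlhgZmxxfY2TgpWmpLfWxbW+0VxXR0dVV1FgZWFYWWmFfoGhpqq+rbC2xl1gVVRZU05bZltQUWB1fnaMmaGjpcHCxV9iXVxRTktNVldPTlJadHZ4f5S0zdXU0WJkW1hNSklISlBSTEtLXHN5gaC0t8nVz3BxZVtNSUlJSUtNS0pKS1RleIR5dajLxY2KeVxNTE1PTUxQUUxNTUtNV2JiY4Cpqn1/gWdZWFlcYVZXVFBWWFRUWWZpaHGOjG1sem1naF9kb2RZTk1SVlp0h42GgXh7gGplamhnbWlucWxhUExNTU5eb2xqbHR2gGpoamdkZmdrc3h2X1BPUFFWXFtXU1x1h2pxd3BvcGxnaG9rZGFmYl9mdHdtX1ZlfG10d2xrbW5xaGNmaGtxb290foF0b25vZA=="/>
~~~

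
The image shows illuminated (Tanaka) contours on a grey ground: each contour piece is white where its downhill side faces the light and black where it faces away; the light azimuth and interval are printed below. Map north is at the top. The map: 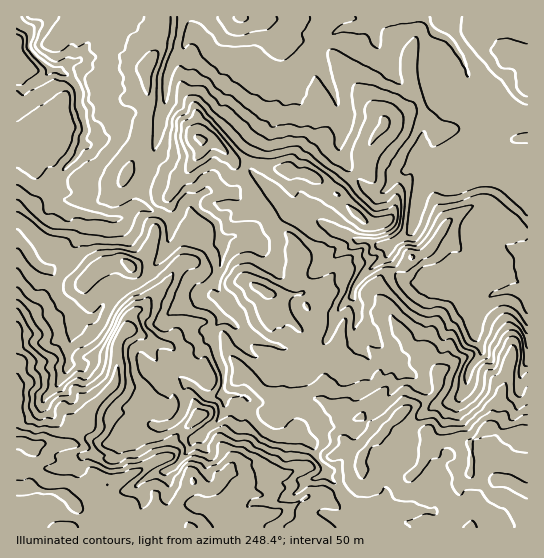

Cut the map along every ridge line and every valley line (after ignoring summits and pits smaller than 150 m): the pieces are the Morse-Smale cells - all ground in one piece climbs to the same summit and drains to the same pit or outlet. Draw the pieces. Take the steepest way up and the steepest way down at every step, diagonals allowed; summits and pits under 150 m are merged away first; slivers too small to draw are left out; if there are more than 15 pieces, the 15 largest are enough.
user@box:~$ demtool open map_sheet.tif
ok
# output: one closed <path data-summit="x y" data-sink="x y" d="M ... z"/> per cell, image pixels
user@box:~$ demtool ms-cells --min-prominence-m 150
<path data-summit="31 447" data-sink="382 17" d="M527 16l-364 1-7 34-11 20 3 42-4 24-4 13-12 20 15 2 19 9 15 2 10-10 12-18 4-12-2-2 9-1 9 5 14 14 32 50-8 3-14 0-10-7-26-1-12 14 0 5-10 18-1 20-7 5-10 17-16 16-2-1 2-5-4-8-18-21-6-3-10 2-19 9-33-27-15-2-24-22-6 0 1 307 347-1 5-9-16-11-13-18-12-12-1-7-8-9-7-18-11-7-16 0-1-7-8-15-10-9-11-3 6-1 7-8 3-26-5-6-12-5-13-13-2-5 0-8-3-3 29 16 20 6 28 2 12-9 6-9 5-19 5-8 12-9 4 9-2 31 3 3 7-3 6 0 4 3 28 31 10 4 14 14 15 11 9 1 12-7 4-8 2-17 12-15 0-7-6-12-2-10 0-14 3-6 18-12 16-4 18 6z"/><path data-summit="521 434" data-sink="382 17" d="M514 289l-20 4-18 12-3 6 0 14 2 10 6 12 0 7-12 15-4 21-10 10-10 1-7-4-25-22-10-4-4-8-28-26-13 3-3-3 2-31-6-9-15 17-5 19-6 9-12 9-28-2-20-6-26-13 0 8 2 5 13 13 12 5 5 6-3 26-7 8-6 1 11 3 10 9 8 15 1 7 16 0 11 7 7 18 8 9 1 7 12 12 11 16 18 13-4 10 162 0 1-231z"/><path data-summit="31 447" data-sink="23 26" d="M162 16l-146 1 0 202 6 2 24 22 15 2 33 27 19-9 10-2 6 3 18 21 4 8-1 6 17-16 10-17 7-5 1-20 10-18 0-5 12-14 26 1 10 7 14 0 8-3-32-50-14-14-9-5-9 1 2 2-4 12-12 18-10 10-15-2-19-9-15-2 12-20 4-13 4-24-3-42 11-20z"/>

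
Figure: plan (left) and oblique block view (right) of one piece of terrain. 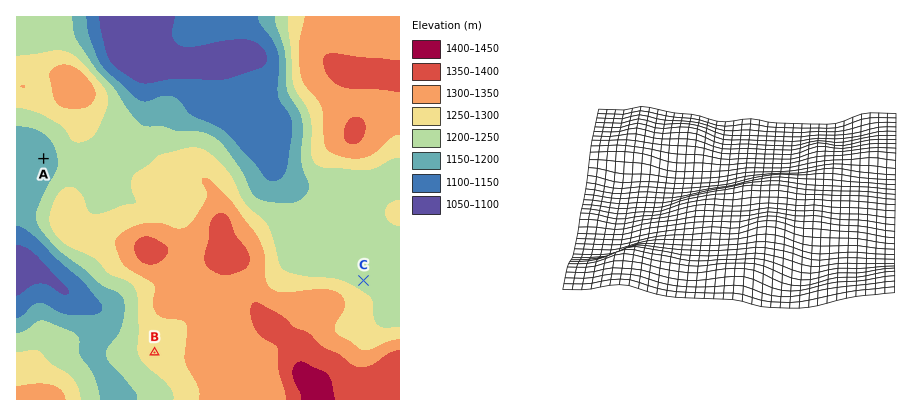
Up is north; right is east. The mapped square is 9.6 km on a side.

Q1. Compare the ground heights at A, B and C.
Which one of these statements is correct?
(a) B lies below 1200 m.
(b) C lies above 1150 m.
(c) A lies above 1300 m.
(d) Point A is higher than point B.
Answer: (b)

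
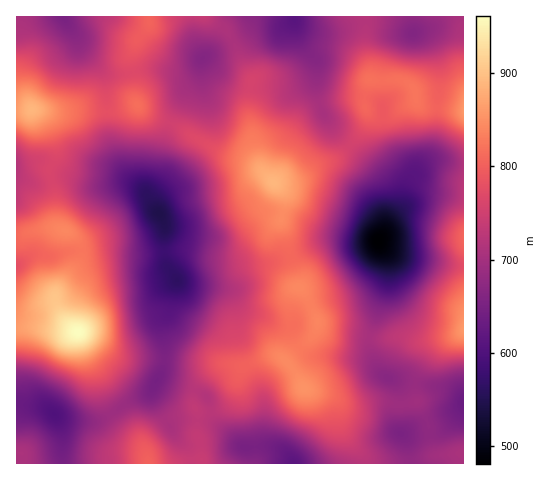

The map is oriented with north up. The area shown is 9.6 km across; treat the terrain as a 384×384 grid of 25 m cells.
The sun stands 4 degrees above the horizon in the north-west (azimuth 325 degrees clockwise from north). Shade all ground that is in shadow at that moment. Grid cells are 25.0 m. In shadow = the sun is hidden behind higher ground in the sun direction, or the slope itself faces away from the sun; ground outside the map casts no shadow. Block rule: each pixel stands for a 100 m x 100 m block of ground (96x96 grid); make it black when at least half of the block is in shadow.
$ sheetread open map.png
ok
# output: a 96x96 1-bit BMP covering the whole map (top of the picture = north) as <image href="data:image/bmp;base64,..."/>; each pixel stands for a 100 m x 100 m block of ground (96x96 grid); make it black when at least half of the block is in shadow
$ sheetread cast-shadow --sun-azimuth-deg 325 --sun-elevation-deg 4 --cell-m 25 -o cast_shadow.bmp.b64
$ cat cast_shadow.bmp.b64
<image width="96" height="96" href="data:image/bmp;base64,Qk2+BAAAAAAAAD4AAAAoAAAAYAAAAGAAAAABAAEAAAAAAIAEAAATCwAAEwsAAAIAAAAAAAAA////AAAAAAAAAAAAAAAD///AAAAAAAAAAAAP///AAAAAAAAAAB/////OAAAAAAAAAD//////gAAAAAABgD//////wAAAAAAHwB//////wAAABg//wB//////wAAAH///wB//////4AAAf///gB//////+AAA////gA////3/+AAB////gAf+P///+AAD////gAH+D/vOAPkH////gAD+D/mEAP8P////gAB8B/AAAD8f////gAD8AOAAAA8/////gAD8AAAIAA9/////gAB8AAA+AD//////AAB4AAB+AP//////AAA4AAD+AP//////AAAAAAH+AP//////AAAAAAP8AP/////+AAAAAA/8Dn/////+AAAAAB/4Dj/////8AAAAAD/4Bh/////8AAAAAH/wAB/+P//+AAAAAP/wAAf4D//+AAAAAH/gAAPAA//+AAAAAD/gAAAAAf/+AAAAAB/AAAAAAH/+AAAAAB/AAAAAAD//AAAAAA/AAAAAAB//AAAAAAeAAAAAAA//AAAAAAOAAAAAAA//AAAAAAOAAAAAAAf/AAAAAAOAAAAAAAf/AAAAAAE+AAAAAAf/gAAAAAB/gAAAAAf/gAAAAAD/wAAAAA//gAAAAAH/wAAAAB//AAAAAAP/4AAAAB//AAAAAAf/8AAAAB//AAAAAA//+AAAAB//AAAAAB//+AAAAA/+AAAAAD///AAAAA/+AAAAAH///AAAAA/7AAAAA////AAAAB//gAAAD////AAAAA//gAAAH////AAAAAf/wAAA/////AAAAAP/wAAA/////AAAAAH/4AAAf////AAAAAD/4AAAP////AAAAAD/8AAAH////gAAAAH/8AAAH////wAAAB//+AAAP////wAAAP///AAA/////4AAA////AAB/////8AAB////gAB3////8AAD////gAAj////+AAH////gAAB////+AAP////gAAAf////AAf////gAAAP////gA/////gAAAH////4B/////gAAAB////8H/////gAAAAf///8P/////gAAAAH///8f/////gAAAAD///8//////AAAAAB///9/////wAAAAAB/////////gAAAAAA/////////gAAAAAAf////////gAAAAAAf////////AAAAAAAB//8/////AAAAAAAAf/Afw8B/AAAAAAAAH8AHAAAeAAAAAAAAAAAAAAAOAAAAAAAAAAAAAAAHAAAAAAAAAAAAAAABAAAAAAAAAAAAAAAAAAAAAAAAAAAAAAAAAAAAAAAAAAAAAAAAfgAAAAAAAAAAAAAA/wAAAAAAAAAAAAAD/wAAAAAAAAAAAAAH/wAAAAAAAAAAAAAf/4AAAAAAAAAAAAA//8AAAAAAAAAAAAA//8AAAAAAAAAAAAA//+AAAAAAAAAAAAAf/+AAAAAAAAAAAAAP//AAAAAAAAAAAAAH//AAAAAAAAAAAAAH/+AAAAAAAAAAAAAD/+ACAAAAIAAAAAAAP+AHAAAAAAAAAAAADEADAAAAAAA="/>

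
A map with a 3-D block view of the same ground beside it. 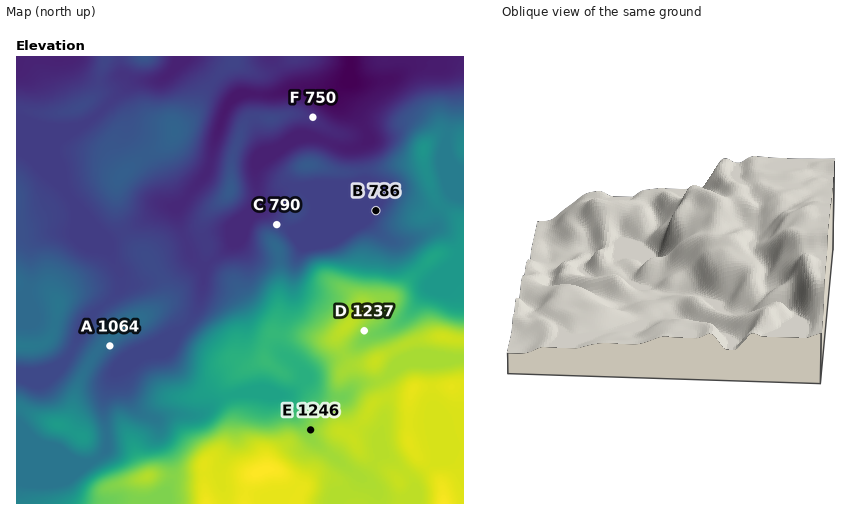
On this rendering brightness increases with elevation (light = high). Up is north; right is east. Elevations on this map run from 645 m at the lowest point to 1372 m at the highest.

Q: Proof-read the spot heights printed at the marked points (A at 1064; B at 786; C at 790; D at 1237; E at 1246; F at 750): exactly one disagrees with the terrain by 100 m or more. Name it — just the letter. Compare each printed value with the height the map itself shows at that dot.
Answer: A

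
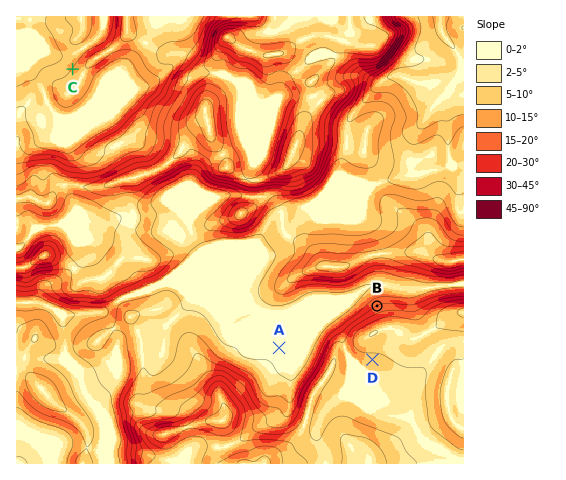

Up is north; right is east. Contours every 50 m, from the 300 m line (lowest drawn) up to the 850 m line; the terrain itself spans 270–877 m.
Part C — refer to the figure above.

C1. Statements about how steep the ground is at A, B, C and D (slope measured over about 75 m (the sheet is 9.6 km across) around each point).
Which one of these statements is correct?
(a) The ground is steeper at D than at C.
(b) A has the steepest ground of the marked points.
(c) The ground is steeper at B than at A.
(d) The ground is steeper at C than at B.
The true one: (c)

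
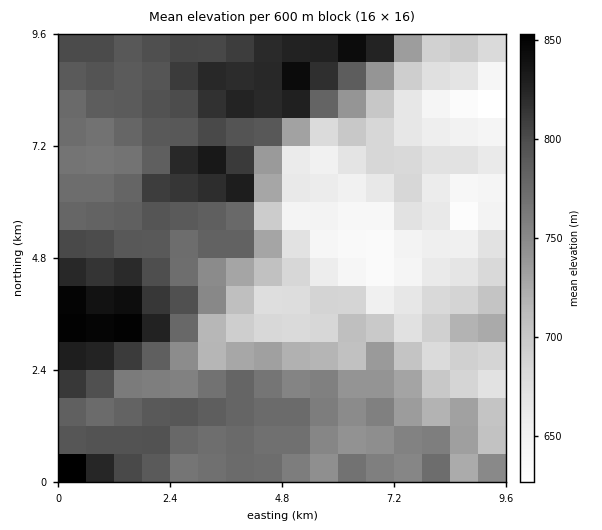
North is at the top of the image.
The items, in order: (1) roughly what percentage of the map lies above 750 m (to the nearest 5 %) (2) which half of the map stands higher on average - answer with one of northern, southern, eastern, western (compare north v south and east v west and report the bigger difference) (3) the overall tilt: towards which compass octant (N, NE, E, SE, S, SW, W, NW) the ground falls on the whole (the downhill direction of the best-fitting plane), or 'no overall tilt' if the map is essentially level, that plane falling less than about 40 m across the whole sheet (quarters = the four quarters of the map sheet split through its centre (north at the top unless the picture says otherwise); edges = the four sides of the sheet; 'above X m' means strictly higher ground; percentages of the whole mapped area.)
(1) Ground above 750 m makes up about 55 % of the sheet.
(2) Taken as a whole, the western half is higher than the eastern.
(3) Overall the map slopes down towards the east.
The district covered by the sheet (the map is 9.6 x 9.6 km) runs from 625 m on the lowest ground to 870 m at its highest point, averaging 745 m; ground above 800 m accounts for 17.3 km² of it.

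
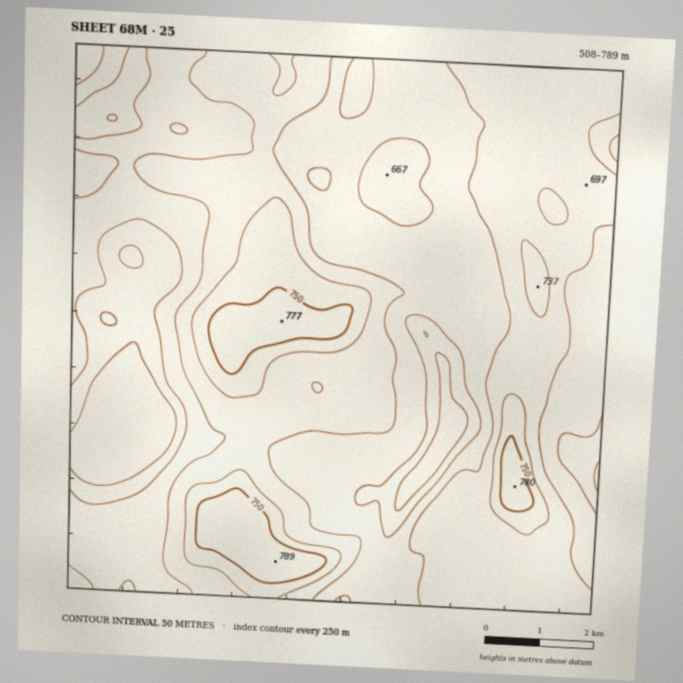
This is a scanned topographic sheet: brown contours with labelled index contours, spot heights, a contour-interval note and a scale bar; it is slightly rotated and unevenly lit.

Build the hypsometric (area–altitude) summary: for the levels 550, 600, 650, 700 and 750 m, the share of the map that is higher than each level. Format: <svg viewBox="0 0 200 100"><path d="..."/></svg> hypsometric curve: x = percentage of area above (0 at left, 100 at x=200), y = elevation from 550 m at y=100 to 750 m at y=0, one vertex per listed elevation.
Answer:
<svg viewBox="0 0 200 100"><path d="M190 100l-19-25-73-25-72-25-16-25"/></svg>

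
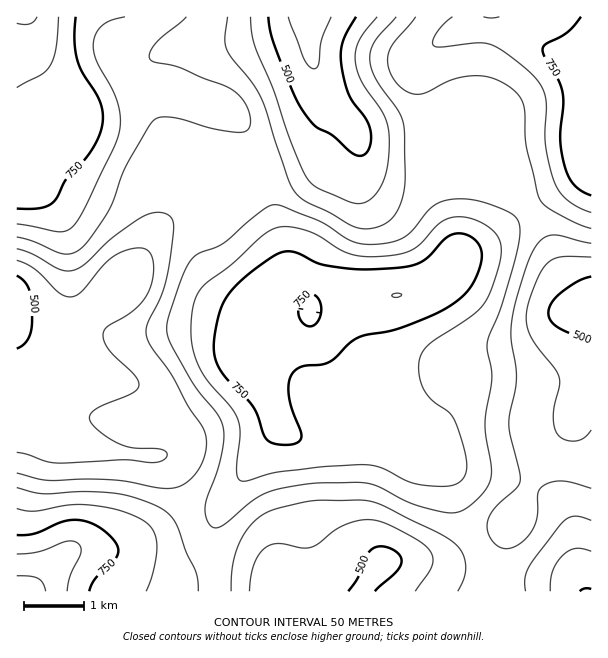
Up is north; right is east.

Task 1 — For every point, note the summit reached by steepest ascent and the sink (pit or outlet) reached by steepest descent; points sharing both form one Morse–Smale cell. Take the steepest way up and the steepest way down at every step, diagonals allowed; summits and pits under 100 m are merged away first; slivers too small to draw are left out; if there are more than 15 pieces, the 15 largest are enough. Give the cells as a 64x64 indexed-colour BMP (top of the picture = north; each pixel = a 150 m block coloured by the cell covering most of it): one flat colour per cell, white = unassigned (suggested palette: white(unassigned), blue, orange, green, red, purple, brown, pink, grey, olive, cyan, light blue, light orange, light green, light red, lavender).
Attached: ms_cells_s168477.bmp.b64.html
<image width="64" height="64" href="data:image/bmp;base64,Qk12CAAAAAAAAHYAAAAoAAAAQAAAAEAAAAABAAQAAAAAAAAIAAATCwAAEwsAABAAAAAAAAAA////ALR3HwAOf/8ALKAsACgn1gC9Z5QAS1aMAMJ34wB/f38AIr28AM++FwDox64AeLv/AIrfmACWmP8A1bDFAIiqqqqqqqqqqqqqqqqqpmZmZmZszMzMzMzMzMzMzMyZiIqqqqqqqqqqqqqqqqqmZmZmZmzMzMzMzMzMyZmZmZmIiKqqqqqqqqqqqqqqqmZmZmZmZszMzMzMzMmZmZmZmYiIiqqqqqqqiqqqqqpmZmZmZmZmZmZmZszMmZmZmZmZiIiIqqqoiIiIiKpmZmZmZmZmZmZmZmZmZmmZmZmZmZmIiIiIiIiIiIiIhmZmZmZmZmZmZmZmZmZmYzmZmZmZmYiIiIiIiIiIiIgRZmZmZmZmZmZmZmZmZmYzM5mZmZmZiIiIiIiIiIiIgRFmZmZmZmZmZmZmZmZmZjMzOZmZmZmIiIiIiIiIiIiBEWZmZmZmZmZmZmZmZmZjMzM5mZmZmYiIiIiIiIiIiIERFmZmZmZmZmZmZmZmZmMzMzOZmZmZiIiIiIiIiIiIgRERZmZmZmZmZmZmZmZmYzMzMzmZmZmIiIiIiIiIiIgRERFmZmZmZmZmZmZmZmZjMzMzOZmZmYiIiIiIiIiIiBERERZmZmZmZmZmZmZmZjMzMzM5mZmZiIiIiIiIiIiBEREREWZmZmZmZmZmZmZmMzMzMzOZmZmIiIiIiIiIiIERERERZmZmZmZmZmZmZmMzMzMzM5mZmYiIiIiIgREREREREREWZmZmZmZmZmZjMzMzMzMzOZmZiIgRERERERERERERERFmZmZmZmZmZjMzMzMzMzMzmZmIgRERERERERERERERERZiIiIiIiIjMzMzMzMzMzM5mYgREREREREREREREREREiIiIiIiIjMzMzMzMzMzMzmZgRERERERERERERERERESIiIiIiIiMzMzMzMzMzMzM5mBERERERERERERERERESIiIiIiIiMzMzMzMzMzMzMzmYERERERERERERERERERIiIiIiIiIzMzMzMzMzMzMzOZgREREREREREREREREREiIiIiIiIjMzMzMzMzMzMzMzmBEREREREREREREREREiIiIiIiIjMzMzMzMzMzMzMzOYEREREREREREREREREiIiIiIiIiMzMzMzMzMzMzMzM5gRERERERERERERERESIiIiIiIiMzMzMzMzMzMzMzMzMRERERERERERERERESIiIiIiIiIzMzMzMzMzMzMzMzMxERERERERERERERERIiIiIiIiIzMzMzMzMzMzMzMzMzEREREREREREREREREiIiIiIiIzMzMzMzMzMzMzMzMzMVVVURERERERERERERIiIiIiIjMzMzMzMzMzMzMzMzM1VVVVEREREREREREREiIiIiIiMzMzMzMzMzMzMzMzMzVVVVVRERERERERERERIiIiIiIjMzMzMzMzMzMzMzMztVVVVVVREREREREREREiIiIiIiIzMzMzMzMzMzMzMzO1VVVVVVURERERERERERIiIiIiIiIiIjMzMzMzMzMzO7VVVVVVVVERERERERERESIiIiIiIiIiIjMzMzMzMzO7tVVVVVVVVREREREREREREiIiIiIiIiIiIzMzMzMzM7u1VVVVVVVVURERERERERESIiIiIiIiIiIiMzMzMzM7u7VVVVVVVVVRERERERERERIiIiIiIiIiIiIjMzMzMzu7tVVVVVVVVVUREREREREREiIiIiIiIiIiIiIzMzMzu7u1VVVVVVVVVREREREREREiIiIiIiIiIiIiIiIzMzO7u7VVVVVVVVVVURERERERESIiIiIiIiIiIiIiIiMzO7u7tVVVVVVVVVVVERERERERIiIiIiIiIiIiIiIiIjM7u7u1VVVVVVVVVVVVUREREREiIiIiIiIiIiIiIiIiIru7u7VVVVVVVVVVVVVVUREREiIiIiIiIiIiIiIiIiIkS7u7tVVVVVVVVVVVVVVVERESIiIiIiIiIiIiIiIiIiRES7u1VVVVVVVVVVVVVVVRERIiIiIiIiIiIiIiIiIiRERES7VVVVVVVVVVVVVVVVEREiIiIiIiIkREIiIiIkREREREtVVVVVVVVVVVVVVVVVEiIiIiIiJEREREQiRERERERERFVVVVVVVVVVVVVVVVVXciIiIiIkREREREREREREREREVVVVVVVVVVVVVVVVVVd3dyIiIkRERERERERERERERERVVVVVVVVVVVVVVVVVd3d3ciIiRERERERERERERERERFVVVVVVVVVVVVVVVVd3d3d3IiJEREREREREREREREREVVVVVVVVVVVVVVVVV3d3d3ciJERERERERERERERERERVVVd3dVVVVVVVVVV3d3d3dyJERERERERERERERERERFVVV3d3d3VVVVVXd3d3d3d3JEREREREREREREREREREVVV3d3d3d3dVV3d3d3d3d3dERERERERERERERERERERVV3d3d3d3d3d3d3d3d3d3d0RERERERERERERERERERFVXd3d3d3d3d3d3d3d3d3d0REREREREREREREREREREVXd3d3d3d3d3d3d3d3d3d3RERERERERERERERERERERVd3d3d3d3d3d3d3d3d3d3dERERERERERERERERERERFV3d3d3d3d3d3d3d3d3d3d0REREREREREREREREREREVXd3d3d3d3d3d3d3d3d3d3RERERERERERERERERERERVd3d3d3d3d3d3d3d3d3d3dERERERERERERERERERERFd3d3d3d3d3d3d3d3d3d3dERERERERERERERERERERE"/>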